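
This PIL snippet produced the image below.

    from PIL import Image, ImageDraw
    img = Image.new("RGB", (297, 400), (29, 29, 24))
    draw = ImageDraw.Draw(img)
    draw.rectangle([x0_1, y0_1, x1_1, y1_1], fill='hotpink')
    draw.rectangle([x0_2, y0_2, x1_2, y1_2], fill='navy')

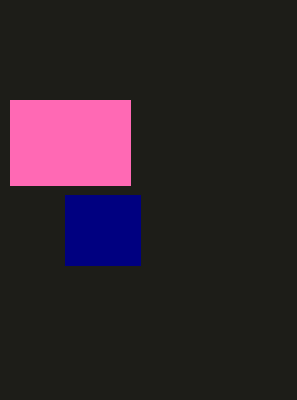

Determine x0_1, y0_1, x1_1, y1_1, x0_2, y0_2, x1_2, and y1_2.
x0_1 = 10; y0_1 = 100; x1_1 = 130; y1_1 = 185; x0_2 = 65; y0_2 = 195; x1_2 = 140; y1_2 = 265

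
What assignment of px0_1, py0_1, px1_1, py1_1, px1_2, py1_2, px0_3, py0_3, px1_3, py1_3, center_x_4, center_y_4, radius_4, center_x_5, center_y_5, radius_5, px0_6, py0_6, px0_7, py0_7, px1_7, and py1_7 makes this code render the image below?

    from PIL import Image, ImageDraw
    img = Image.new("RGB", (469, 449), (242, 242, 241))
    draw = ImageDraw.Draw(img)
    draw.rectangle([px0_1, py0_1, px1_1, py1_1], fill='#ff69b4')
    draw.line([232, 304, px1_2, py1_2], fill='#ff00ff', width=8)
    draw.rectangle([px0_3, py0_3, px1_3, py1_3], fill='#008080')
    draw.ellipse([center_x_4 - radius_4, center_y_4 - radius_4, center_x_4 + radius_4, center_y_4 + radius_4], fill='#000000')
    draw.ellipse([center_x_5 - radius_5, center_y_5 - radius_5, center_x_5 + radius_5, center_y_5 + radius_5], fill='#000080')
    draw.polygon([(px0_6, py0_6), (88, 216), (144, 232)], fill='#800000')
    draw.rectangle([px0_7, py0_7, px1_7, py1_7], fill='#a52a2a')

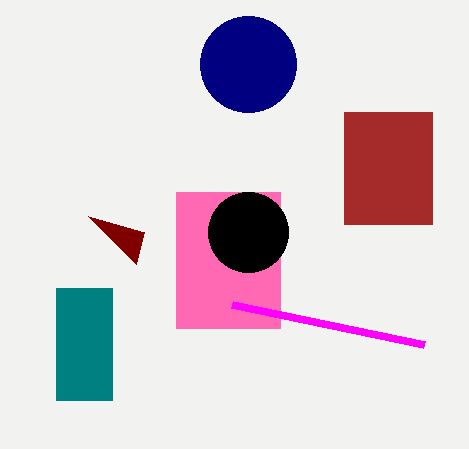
px0_1 = 176, py0_1 = 192, px1_1 = 280, py1_1 = 328, px1_2 = 424, py1_2 = 344, px0_3 = 56, py0_3 = 288, px1_3 = 112, py1_3 = 400, center_x_4 = 248, center_y_4 = 232, radius_4 = 40, center_x_5 = 248, center_y_5 = 64, radius_5 = 48, px0_6 = 136, py0_6 = 264, px0_7 = 344, py0_7 = 112, px1_7 = 432, py1_7 = 224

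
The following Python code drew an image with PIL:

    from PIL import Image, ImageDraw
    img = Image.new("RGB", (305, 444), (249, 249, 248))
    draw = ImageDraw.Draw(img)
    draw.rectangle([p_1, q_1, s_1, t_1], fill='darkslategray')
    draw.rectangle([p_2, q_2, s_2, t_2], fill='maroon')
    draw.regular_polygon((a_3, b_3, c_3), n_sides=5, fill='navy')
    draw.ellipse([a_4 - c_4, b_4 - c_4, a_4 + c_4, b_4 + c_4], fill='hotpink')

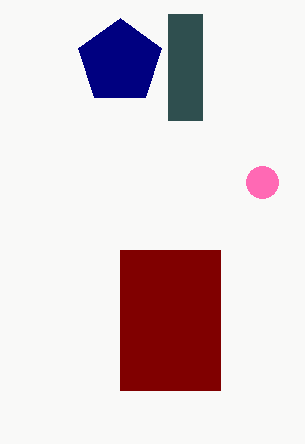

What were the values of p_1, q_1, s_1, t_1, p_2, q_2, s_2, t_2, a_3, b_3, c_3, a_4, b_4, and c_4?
p_1 = 168; q_1 = 14; s_1 = 202; t_1 = 120; p_2 = 120; q_2 = 250; s_2 = 220; t_2 = 390; a_3 = 120; b_3 = 62; c_3 = 44; a_4 = 262; b_4 = 182; c_4 = 16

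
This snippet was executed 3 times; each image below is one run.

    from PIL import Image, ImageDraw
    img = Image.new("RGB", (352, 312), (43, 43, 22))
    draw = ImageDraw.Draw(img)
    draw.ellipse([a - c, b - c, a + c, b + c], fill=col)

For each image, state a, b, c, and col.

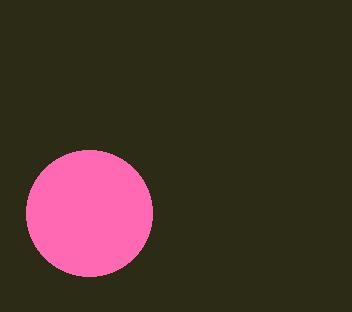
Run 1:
a = 89
b = 213
c = 63
col = 'hotpink'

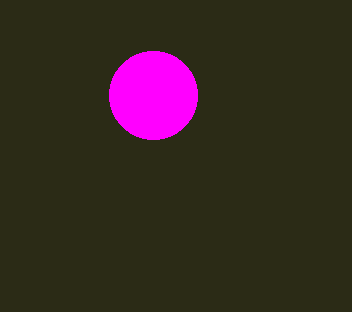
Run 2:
a = 153; b = 95; c = 44; col = 'magenta'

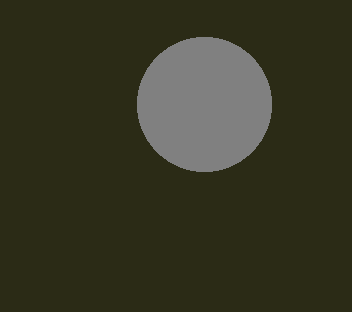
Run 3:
a = 204, b = 104, c = 67, col = 'gray'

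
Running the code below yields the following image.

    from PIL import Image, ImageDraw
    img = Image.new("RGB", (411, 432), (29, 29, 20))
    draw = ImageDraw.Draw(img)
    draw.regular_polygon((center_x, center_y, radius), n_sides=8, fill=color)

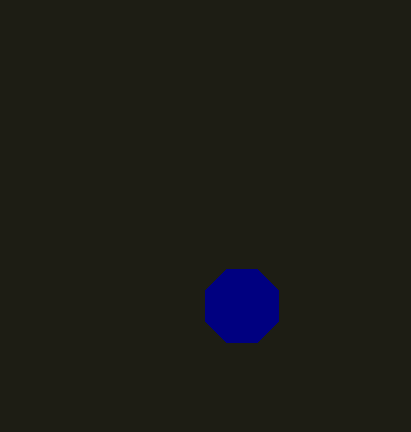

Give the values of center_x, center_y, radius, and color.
center_x = 242, center_y = 306, radius = 40, color = 'navy'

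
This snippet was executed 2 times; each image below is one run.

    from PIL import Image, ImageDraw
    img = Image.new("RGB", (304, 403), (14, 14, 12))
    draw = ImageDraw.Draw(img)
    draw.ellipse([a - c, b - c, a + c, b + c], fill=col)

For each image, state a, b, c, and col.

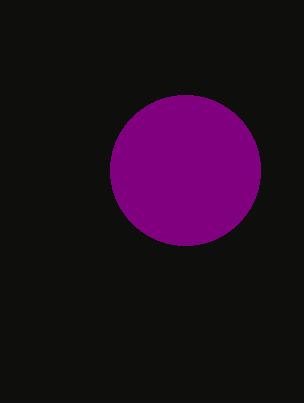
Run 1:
a = 185, b = 170, c = 75, col = 'purple'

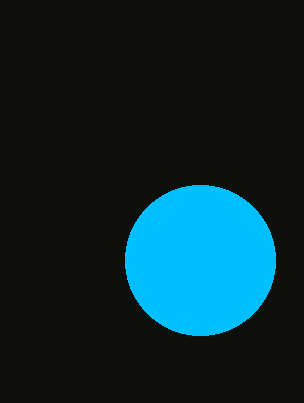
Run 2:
a = 200
b = 260
c = 75
col = 'deepskyblue'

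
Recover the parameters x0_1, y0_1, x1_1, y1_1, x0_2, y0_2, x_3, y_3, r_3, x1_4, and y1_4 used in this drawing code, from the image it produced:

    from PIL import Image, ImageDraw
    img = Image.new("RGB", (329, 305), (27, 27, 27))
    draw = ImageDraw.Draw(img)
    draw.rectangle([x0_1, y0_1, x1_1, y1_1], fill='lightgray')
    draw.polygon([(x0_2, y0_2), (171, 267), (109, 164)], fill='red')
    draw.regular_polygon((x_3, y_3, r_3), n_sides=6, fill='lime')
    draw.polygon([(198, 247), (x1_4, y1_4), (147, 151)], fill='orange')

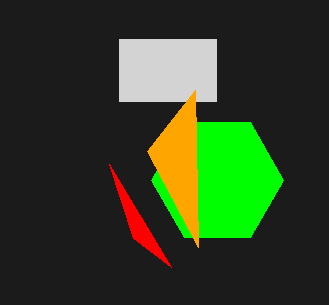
x0_1 = 119, y0_1 = 39, x1_1 = 216, y1_1 = 101, x0_2 = 133, y0_2 = 238, x_3 = 217, y_3 = 180, r_3 = 66, x1_4 = 195, y1_4 = 90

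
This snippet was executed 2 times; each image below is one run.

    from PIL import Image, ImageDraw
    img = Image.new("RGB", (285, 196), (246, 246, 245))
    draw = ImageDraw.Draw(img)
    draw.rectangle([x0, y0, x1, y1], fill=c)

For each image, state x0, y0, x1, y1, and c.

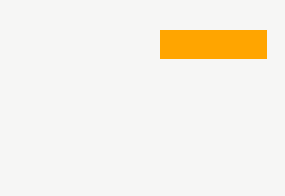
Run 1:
x0 = 160; y0 = 30; x1 = 266; y1 = 58; c = 'orange'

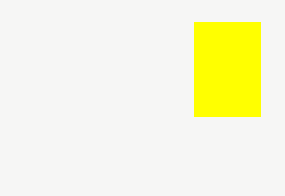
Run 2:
x0 = 194; y0 = 22; x1 = 260; y1 = 116; c = 'yellow'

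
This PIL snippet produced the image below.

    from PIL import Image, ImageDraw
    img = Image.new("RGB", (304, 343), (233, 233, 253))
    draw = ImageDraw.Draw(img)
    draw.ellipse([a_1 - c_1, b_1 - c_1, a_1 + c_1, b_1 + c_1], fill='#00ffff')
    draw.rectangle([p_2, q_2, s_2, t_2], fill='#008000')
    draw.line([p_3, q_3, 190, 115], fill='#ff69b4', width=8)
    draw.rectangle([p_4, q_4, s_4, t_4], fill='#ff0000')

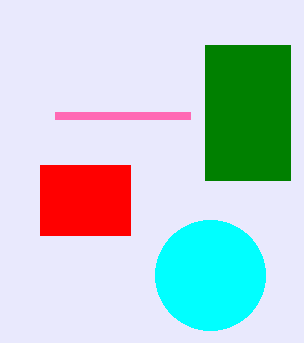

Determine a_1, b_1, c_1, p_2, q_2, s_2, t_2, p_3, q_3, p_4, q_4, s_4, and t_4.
a_1 = 210
b_1 = 275
c_1 = 55
p_2 = 205
q_2 = 45
s_2 = 290
t_2 = 180
p_3 = 55
q_3 = 115
p_4 = 40
q_4 = 165
s_4 = 130
t_4 = 235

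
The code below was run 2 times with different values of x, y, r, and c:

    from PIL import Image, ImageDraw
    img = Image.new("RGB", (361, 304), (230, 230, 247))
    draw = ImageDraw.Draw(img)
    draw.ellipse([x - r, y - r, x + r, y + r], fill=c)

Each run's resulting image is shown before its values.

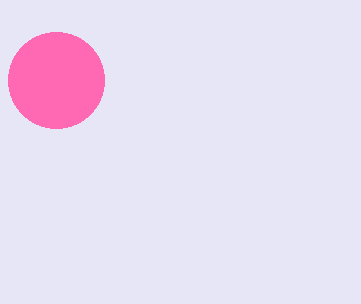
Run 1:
x = 56; y = 80; r = 48; c = 'hotpink'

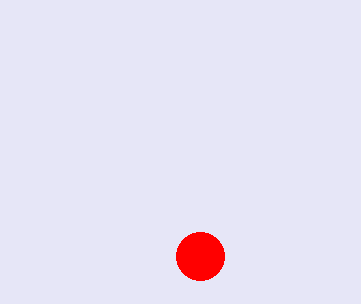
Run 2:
x = 200, y = 256, r = 24, c = 'red'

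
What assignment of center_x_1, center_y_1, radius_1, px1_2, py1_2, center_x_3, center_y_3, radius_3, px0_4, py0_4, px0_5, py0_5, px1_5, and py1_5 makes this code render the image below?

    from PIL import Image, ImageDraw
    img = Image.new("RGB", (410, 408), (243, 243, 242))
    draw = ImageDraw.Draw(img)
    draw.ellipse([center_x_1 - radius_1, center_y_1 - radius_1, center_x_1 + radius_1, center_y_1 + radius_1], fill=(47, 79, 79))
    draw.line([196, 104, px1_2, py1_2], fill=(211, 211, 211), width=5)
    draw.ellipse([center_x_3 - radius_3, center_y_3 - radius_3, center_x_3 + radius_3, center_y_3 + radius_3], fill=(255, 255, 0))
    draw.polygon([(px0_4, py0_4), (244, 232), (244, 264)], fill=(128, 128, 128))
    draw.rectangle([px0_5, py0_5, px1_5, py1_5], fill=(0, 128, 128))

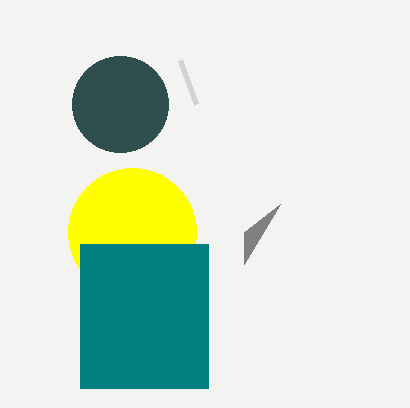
center_x_1 = 120, center_y_1 = 104, radius_1 = 48, px1_2 = 180, py1_2 = 60, center_x_3 = 132, center_y_3 = 232, radius_3 = 64, px0_4 = 280, py0_4 = 204, px0_5 = 80, py0_5 = 244, px1_5 = 208, py1_5 = 388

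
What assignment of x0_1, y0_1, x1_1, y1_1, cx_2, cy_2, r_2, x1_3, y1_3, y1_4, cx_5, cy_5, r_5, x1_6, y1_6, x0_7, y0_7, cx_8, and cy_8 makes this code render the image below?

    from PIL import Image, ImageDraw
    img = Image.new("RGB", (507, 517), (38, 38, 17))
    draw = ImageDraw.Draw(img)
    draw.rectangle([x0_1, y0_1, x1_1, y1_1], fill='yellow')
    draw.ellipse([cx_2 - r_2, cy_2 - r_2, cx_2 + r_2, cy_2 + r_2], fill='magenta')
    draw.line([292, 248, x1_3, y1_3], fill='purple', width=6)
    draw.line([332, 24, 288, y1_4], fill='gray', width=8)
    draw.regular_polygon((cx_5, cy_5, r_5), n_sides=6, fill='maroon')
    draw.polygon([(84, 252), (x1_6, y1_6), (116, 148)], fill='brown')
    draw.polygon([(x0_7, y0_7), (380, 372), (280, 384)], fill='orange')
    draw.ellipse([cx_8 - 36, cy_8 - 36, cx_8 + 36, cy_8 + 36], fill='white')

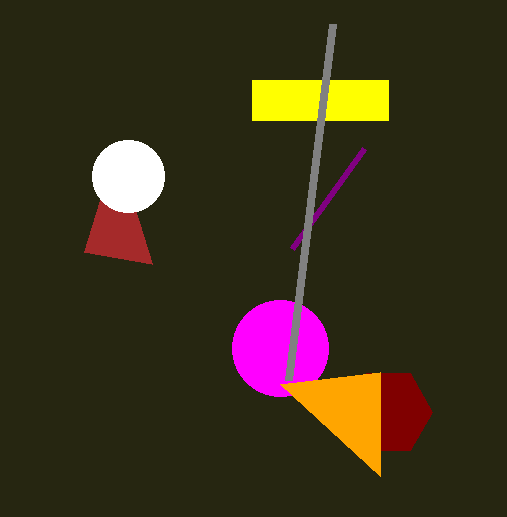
x0_1 = 252, y0_1 = 80, x1_1 = 388, y1_1 = 120, cx_2 = 280, cy_2 = 348, r_2 = 48, x1_3 = 364, y1_3 = 148, y1_4 = 380, cx_5 = 388, cy_5 = 412, r_5 = 44, x1_6 = 152, y1_6 = 264, x0_7 = 380, y0_7 = 476, cx_8 = 128, cy_8 = 176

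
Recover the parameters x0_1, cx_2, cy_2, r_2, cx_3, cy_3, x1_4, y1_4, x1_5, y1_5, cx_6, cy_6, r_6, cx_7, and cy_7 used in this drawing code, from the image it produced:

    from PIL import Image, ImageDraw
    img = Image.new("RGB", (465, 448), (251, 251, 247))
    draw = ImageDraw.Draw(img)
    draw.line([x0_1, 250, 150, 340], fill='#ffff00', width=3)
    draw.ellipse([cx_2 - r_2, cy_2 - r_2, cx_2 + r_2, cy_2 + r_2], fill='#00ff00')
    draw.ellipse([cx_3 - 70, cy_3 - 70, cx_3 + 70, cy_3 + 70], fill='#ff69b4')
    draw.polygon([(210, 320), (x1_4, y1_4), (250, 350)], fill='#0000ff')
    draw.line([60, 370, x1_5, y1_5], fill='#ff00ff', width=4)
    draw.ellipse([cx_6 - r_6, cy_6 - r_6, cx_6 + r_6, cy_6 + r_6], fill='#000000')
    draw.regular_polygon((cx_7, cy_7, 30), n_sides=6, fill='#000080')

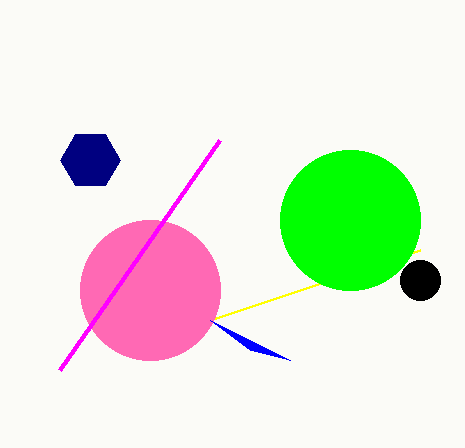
x0_1 = 420
cx_2 = 350
cy_2 = 220
r_2 = 70
cx_3 = 150
cy_3 = 290
x1_4 = 290
y1_4 = 360
x1_5 = 220
y1_5 = 140
cx_6 = 420
cy_6 = 280
r_6 = 20
cx_7 = 90
cy_7 = 160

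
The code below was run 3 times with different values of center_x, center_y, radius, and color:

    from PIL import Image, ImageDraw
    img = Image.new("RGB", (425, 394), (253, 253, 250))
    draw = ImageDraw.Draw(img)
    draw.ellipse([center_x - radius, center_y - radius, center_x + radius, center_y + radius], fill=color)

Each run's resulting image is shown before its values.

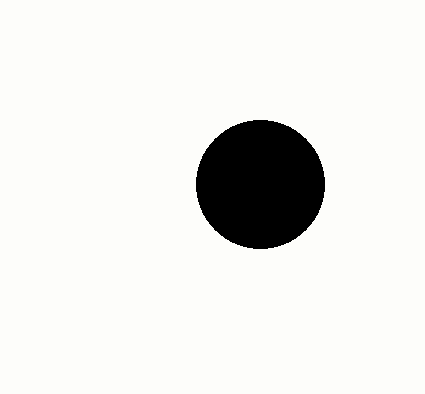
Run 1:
center_x = 260, center_y = 184, radius = 64, color = 'black'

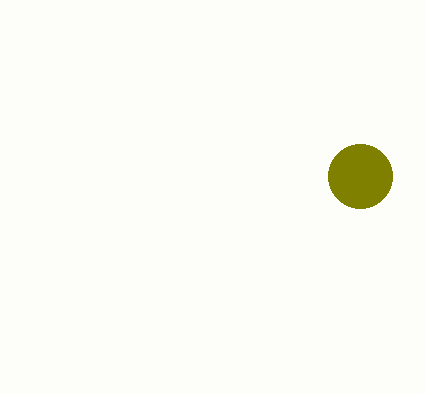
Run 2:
center_x = 360; center_y = 176; radius = 32; color = 'olive'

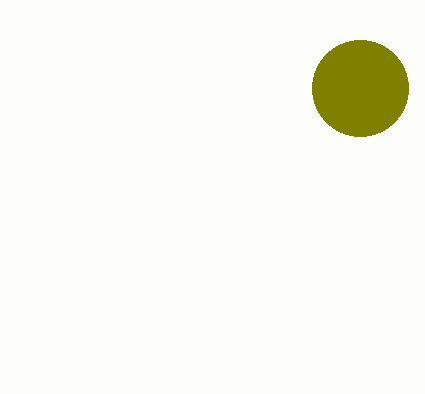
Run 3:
center_x = 360, center_y = 88, radius = 48, color = 'olive'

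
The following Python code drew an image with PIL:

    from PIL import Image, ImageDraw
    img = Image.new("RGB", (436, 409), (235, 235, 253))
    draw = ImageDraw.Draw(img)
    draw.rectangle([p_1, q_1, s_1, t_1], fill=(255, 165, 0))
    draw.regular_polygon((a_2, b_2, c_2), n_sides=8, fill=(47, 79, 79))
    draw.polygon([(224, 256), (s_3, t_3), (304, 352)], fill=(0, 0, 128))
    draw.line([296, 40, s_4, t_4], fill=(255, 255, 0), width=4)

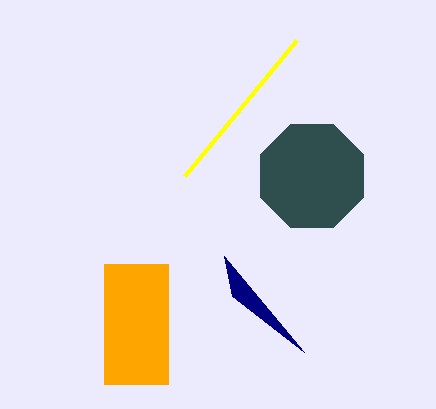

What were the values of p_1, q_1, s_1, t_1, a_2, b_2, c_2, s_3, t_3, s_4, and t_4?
p_1 = 104, q_1 = 264, s_1 = 168, t_1 = 384, a_2 = 312, b_2 = 176, c_2 = 56, s_3 = 232, t_3 = 296, s_4 = 184, t_4 = 176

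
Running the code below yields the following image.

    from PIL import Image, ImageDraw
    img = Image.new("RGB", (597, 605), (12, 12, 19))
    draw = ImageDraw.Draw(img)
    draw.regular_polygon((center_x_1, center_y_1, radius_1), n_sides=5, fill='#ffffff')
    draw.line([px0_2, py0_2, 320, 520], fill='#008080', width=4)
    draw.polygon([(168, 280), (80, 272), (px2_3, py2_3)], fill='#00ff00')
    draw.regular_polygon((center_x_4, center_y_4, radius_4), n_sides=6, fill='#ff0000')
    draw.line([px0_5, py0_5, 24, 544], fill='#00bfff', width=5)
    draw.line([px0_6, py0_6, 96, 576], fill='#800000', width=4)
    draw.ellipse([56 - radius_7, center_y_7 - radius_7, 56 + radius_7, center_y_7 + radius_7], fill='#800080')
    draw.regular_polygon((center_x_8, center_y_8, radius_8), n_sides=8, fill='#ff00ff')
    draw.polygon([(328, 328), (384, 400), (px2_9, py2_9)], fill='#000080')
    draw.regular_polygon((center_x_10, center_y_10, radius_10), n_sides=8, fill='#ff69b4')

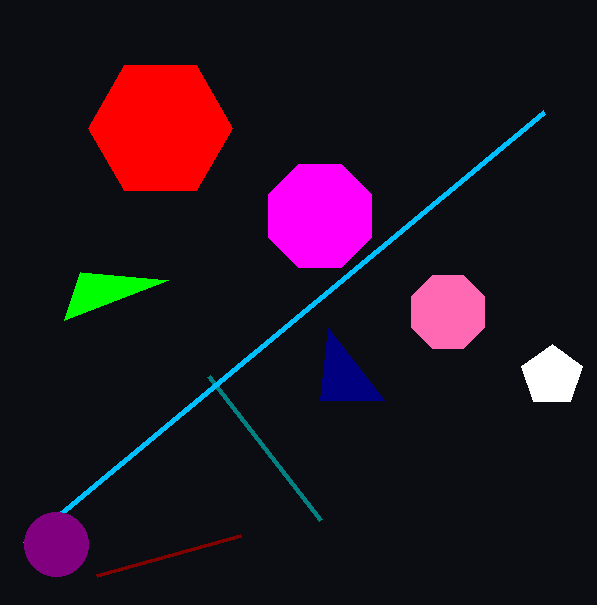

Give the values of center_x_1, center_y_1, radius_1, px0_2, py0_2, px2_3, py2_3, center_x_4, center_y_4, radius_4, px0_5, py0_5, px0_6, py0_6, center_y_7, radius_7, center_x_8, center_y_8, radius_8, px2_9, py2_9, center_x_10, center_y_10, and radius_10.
center_x_1 = 552; center_y_1 = 376; radius_1 = 32; px0_2 = 208; py0_2 = 376; px2_3 = 64; py2_3 = 320; center_x_4 = 160; center_y_4 = 128; radius_4 = 72; px0_5 = 544; py0_5 = 112; px0_6 = 240; py0_6 = 536; center_y_7 = 544; radius_7 = 32; center_x_8 = 320; center_y_8 = 216; radius_8 = 56; px2_9 = 320; py2_9 = 400; center_x_10 = 448; center_y_10 = 312; radius_10 = 40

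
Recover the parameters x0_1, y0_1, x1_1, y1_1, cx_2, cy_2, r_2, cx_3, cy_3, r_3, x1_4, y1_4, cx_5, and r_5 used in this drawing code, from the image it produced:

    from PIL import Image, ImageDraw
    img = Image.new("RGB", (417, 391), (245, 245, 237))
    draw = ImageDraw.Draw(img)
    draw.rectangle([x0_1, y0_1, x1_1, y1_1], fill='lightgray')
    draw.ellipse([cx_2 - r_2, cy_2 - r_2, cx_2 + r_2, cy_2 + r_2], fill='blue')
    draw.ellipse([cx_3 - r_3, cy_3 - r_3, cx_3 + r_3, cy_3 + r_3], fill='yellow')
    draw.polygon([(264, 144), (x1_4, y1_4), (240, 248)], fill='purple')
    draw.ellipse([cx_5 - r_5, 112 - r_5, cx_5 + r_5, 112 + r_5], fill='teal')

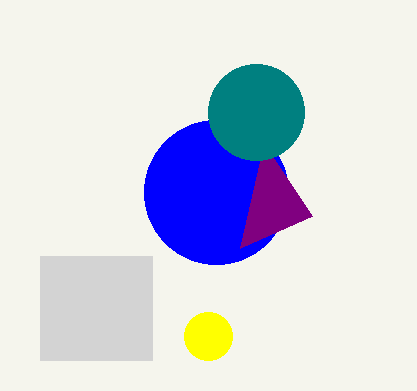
x0_1 = 40; y0_1 = 256; x1_1 = 152; y1_1 = 360; cx_2 = 216; cy_2 = 192; r_2 = 72; cx_3 = 208; cy_3 = 336; r_3 = 24; x1_4 = 312; y1_4 = 216; cx_5 = 256; r_5 = 48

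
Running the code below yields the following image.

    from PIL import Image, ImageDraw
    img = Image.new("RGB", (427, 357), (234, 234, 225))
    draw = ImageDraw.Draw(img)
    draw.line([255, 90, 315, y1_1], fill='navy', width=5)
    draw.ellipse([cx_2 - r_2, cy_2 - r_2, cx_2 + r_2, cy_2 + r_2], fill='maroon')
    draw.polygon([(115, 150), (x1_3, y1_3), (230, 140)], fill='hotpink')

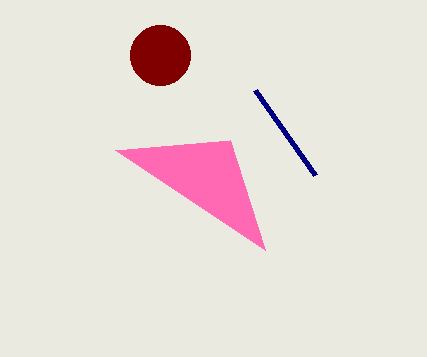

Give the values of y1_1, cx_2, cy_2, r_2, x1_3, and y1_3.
y1_1 = 175; cx_2 = 160; cy_2 = 55; r_2 = 30; x1_3 = 265; y1_3 = 250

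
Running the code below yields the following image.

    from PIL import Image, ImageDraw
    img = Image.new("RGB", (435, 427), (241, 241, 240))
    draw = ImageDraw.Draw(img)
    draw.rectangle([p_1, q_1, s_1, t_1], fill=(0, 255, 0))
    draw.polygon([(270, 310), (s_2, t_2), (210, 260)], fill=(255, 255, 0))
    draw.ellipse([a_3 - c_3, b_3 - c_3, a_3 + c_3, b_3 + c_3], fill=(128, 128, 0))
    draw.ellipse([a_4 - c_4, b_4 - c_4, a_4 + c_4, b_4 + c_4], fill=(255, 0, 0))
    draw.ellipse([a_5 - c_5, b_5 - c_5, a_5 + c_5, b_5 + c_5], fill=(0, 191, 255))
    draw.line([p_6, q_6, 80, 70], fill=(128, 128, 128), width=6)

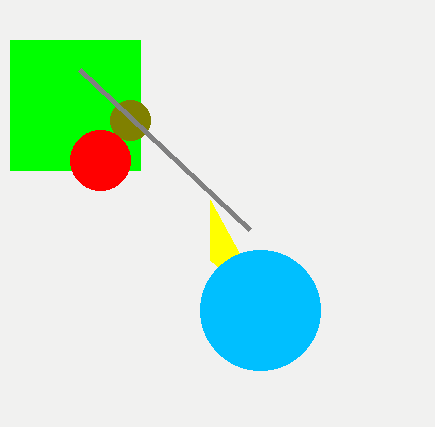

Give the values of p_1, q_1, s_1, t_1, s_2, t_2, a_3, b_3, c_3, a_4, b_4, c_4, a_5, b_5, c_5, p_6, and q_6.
p_1 = 10, q_1 = 40, s_1 = 140, t_1 = 170, s_2 = 210, t_2 = 200, a_3 = 130, b_3 = 120, c_3 = 20, a_4 = 100, b_4 = 160, c_4 = 30, a_5 = 260, b_5 = 310, c_5 = 60, p_6 = 250, q_6 = 230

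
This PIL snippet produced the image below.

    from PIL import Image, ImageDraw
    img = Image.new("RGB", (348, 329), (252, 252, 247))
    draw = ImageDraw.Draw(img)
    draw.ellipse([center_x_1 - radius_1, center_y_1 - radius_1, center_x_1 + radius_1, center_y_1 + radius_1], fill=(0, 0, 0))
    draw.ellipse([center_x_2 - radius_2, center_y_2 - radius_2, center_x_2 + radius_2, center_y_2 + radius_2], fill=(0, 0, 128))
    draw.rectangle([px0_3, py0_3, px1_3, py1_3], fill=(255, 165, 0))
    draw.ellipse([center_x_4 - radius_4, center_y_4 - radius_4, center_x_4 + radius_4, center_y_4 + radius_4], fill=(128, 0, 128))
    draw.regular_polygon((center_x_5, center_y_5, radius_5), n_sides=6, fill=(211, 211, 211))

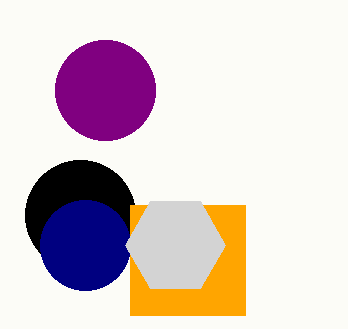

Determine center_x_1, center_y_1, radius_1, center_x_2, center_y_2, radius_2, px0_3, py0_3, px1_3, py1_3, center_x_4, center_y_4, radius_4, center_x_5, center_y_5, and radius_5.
center_x_1 = 80, center_y_1 = 215, radius_1 = 55, center_x_2 = 85, center_y_2 = 245, radius_2 = 45, px0_3 = 130, py0_3 = 205, px1_3 = 245, py1_3 = 315, center_x_4 = 105, center_y_4 = 90, radius_4 = 50, center_x_5 = 175, center_y_5 = 245, radius_5 = 50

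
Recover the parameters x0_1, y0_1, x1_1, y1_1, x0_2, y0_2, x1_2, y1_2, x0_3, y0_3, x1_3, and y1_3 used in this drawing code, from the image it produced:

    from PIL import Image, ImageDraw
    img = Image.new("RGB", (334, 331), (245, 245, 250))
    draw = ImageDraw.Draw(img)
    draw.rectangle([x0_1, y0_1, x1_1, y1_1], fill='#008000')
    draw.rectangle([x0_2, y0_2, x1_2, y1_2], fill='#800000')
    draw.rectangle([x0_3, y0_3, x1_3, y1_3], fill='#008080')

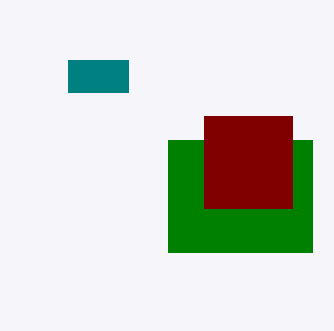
x0_1 = 168
y0_1 = 140
x1_1 = 312
y1_1 = 252
x0_2 = 204
y0_2 = 116
x1_2 = 292
y1_2 = 208
x0_3 = 68
y0_3 = 60
x1_3 = 128
y1_3 = 92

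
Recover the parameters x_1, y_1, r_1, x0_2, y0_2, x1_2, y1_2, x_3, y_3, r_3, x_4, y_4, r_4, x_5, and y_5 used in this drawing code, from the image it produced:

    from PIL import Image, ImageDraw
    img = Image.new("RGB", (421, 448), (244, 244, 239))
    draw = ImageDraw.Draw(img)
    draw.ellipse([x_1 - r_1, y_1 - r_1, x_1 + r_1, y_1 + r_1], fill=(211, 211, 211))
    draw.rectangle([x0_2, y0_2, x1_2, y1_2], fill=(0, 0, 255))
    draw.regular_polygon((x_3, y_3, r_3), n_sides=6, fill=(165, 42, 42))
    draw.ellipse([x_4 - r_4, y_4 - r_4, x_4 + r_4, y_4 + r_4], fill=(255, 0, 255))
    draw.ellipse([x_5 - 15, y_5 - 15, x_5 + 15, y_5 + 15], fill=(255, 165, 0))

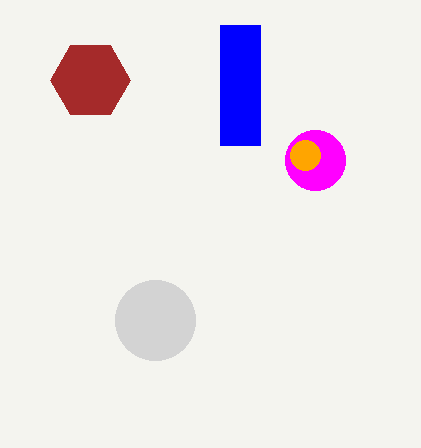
x_1 = 155, y_1 = 320, r_1 = 40, x0_2 = 220, y0_2 = 25, x1_2 = 260, y1_2 = 145, x_3 = 90, y_3 = 80, r_3 = 40, x_4 = 315, y_4 = 160, r_4 = 30, x_5 = 305, y_5 = 155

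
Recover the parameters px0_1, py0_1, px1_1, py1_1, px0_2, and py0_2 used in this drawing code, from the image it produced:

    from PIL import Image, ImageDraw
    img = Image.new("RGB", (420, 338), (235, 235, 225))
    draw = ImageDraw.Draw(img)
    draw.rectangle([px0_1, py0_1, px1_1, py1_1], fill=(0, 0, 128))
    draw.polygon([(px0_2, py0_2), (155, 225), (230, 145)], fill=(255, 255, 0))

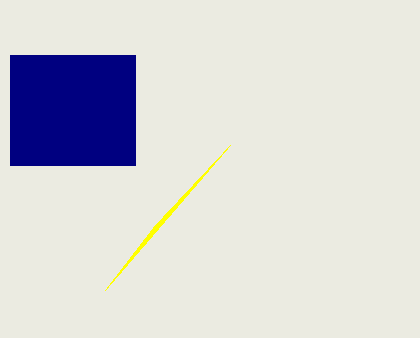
px0_1 = 10
py0_1 = 55
px1_1 = 135
py1_1 = 165
px0_2 = 105
py0_2 = 290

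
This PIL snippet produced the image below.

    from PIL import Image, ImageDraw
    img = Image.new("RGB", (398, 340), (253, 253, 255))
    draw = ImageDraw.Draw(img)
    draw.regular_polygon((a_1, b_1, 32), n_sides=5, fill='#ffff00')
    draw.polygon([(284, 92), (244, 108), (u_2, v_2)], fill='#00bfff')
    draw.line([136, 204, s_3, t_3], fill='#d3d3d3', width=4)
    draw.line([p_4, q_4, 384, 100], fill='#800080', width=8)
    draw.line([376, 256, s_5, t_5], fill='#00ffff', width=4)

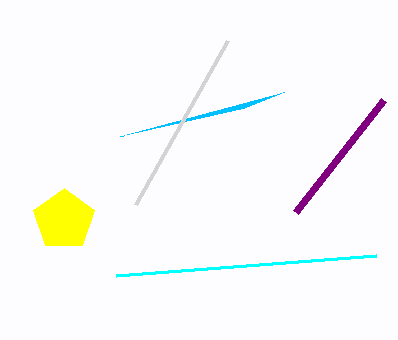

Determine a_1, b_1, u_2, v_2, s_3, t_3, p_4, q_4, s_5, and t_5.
a_1 = 64; b_1 = 220; u_2 = 120; v_2 = 136; s_3 = 228; t_3 = 40; p_4 = 296; q_4 = 212; s_5 = 116; t_5 = 276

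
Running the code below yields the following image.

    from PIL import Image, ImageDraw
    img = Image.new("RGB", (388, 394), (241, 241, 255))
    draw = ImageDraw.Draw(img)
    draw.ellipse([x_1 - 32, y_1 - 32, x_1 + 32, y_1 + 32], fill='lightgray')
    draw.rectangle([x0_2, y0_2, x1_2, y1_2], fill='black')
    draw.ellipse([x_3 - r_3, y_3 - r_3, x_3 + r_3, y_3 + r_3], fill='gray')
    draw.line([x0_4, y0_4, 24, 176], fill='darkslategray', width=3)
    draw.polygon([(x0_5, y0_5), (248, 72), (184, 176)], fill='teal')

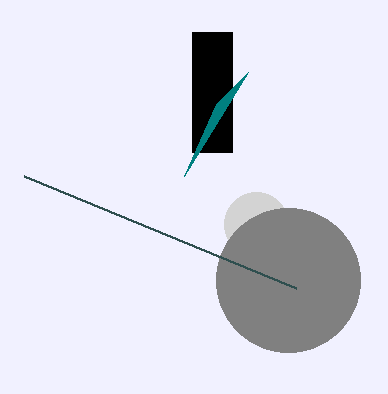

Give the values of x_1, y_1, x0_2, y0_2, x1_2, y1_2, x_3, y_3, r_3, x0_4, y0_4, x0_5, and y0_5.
x_1 = 256; y_1 = 224; x0_2 = 192; y0_2 = 32; x1_2 = 232; y1_2 = 152; x_3 = 288; y_3 = 280; r_3 = 72; x0_4 = 296; y0_4 = 288; x0_5 = 216; y0_5 = 104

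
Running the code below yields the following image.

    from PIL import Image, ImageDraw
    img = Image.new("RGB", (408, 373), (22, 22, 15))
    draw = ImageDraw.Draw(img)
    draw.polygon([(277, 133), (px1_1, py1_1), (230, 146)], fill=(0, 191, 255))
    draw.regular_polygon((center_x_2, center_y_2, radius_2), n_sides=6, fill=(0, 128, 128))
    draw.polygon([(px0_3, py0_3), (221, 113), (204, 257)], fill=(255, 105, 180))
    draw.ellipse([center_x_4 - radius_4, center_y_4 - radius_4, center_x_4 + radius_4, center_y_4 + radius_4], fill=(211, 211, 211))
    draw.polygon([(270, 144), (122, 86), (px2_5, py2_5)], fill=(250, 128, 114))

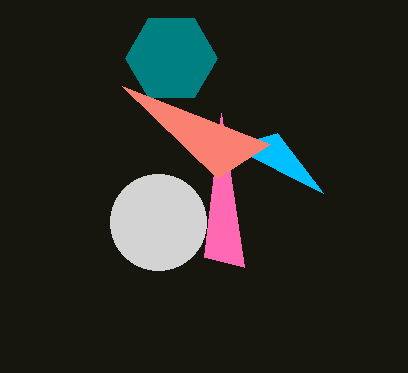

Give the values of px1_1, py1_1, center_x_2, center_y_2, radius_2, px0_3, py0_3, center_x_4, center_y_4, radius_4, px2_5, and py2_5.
px1_1 = 323
py1_1 = 193
center_x_2 = 171
center_y_2 = 58
radius_2 = 46
px0_3 = 244
py0_3 = 267
center_x_4 = 158
center_y_4 = 222
radius_4 = 48
px2_5 = 217
py2_5 = 178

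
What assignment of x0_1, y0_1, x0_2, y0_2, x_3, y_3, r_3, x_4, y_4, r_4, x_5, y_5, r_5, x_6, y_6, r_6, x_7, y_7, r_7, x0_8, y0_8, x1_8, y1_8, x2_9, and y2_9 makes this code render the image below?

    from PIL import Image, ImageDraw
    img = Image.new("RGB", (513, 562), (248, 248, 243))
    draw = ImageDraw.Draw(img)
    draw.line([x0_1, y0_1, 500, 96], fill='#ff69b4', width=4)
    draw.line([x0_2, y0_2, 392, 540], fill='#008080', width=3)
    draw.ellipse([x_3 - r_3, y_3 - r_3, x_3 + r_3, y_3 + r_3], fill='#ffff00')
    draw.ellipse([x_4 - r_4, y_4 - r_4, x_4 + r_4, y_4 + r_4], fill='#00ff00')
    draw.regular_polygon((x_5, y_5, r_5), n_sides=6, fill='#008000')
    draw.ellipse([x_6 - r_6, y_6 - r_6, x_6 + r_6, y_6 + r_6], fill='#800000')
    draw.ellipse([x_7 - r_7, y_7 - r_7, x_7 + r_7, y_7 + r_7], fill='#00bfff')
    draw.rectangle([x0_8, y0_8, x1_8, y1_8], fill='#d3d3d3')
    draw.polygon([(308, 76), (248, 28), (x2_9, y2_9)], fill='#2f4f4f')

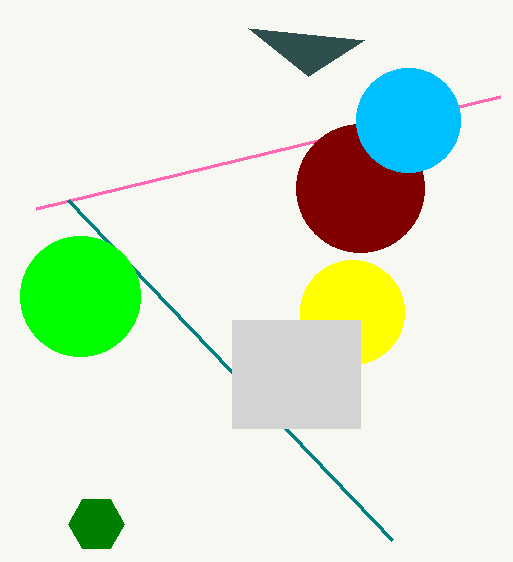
x0_1 = 36; y0_1 = 208; x0_2 = 68; y0_2 = 200; x_3 = 352; y_3 = 312; r_3 = 52; x_4 = 80; y_4 = 296; r_4 = 60; x_5 = 96; y_5 = 524; r_5 = 28; x_6 = 360; y_6 = 188; r_6 = 64; x_7 = 408; y_7 = 120; r_7 = 52; x0_8 = 232; y0_8 = 320; x1_8 = 360; y1_8 = 428; x2_9 = 364; y2_9 = 40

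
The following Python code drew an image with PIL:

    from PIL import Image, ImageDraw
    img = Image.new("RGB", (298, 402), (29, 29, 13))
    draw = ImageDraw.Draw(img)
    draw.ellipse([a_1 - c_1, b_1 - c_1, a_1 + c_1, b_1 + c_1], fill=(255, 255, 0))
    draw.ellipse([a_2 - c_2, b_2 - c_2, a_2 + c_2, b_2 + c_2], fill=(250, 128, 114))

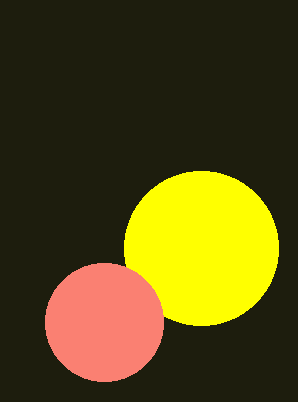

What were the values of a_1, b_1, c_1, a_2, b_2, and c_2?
a_1 = 201; b_1 = 248; c_1 = 77; a_2 = 104; b_2 = 322; c_2 = 59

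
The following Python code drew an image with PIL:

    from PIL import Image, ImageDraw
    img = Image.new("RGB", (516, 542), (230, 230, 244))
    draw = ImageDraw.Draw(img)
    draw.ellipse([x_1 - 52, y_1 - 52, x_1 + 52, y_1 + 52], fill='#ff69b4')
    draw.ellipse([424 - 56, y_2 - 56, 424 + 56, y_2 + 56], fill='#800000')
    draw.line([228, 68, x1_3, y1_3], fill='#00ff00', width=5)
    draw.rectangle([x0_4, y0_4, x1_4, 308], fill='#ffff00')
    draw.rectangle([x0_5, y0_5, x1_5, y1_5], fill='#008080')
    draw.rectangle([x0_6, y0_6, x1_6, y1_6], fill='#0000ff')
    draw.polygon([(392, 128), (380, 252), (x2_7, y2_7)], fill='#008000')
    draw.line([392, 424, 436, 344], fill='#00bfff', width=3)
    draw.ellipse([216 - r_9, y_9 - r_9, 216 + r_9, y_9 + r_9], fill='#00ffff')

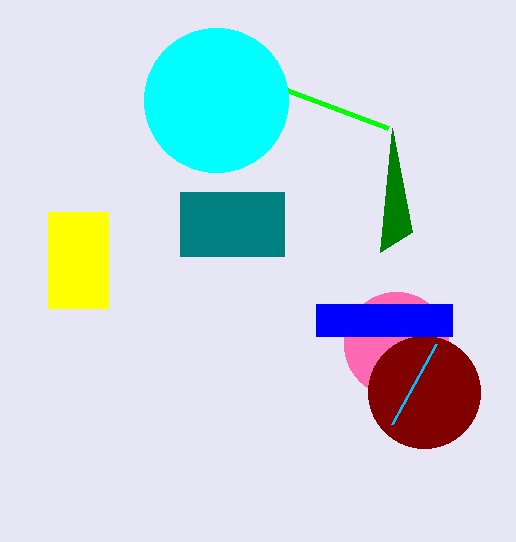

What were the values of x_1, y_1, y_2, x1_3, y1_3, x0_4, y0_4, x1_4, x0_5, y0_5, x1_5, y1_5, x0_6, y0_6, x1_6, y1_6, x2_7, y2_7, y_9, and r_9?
x_1 = 396; y_1 = 344; y_2 = 392; x1_3 = 388; y1_3 = 128; x0_4 = 48; y0_4 = 212; x1_4 = 108; x0_5 = 180; y0_5 = 192; x1_5 = 284; y1_5 = 256; x0_6 = 316; y0_6 = 304; x1_6 = 452; y1_6 = 336; x2_7 = 412; y2_7 = 232; y_9 = 100; r_9 = 72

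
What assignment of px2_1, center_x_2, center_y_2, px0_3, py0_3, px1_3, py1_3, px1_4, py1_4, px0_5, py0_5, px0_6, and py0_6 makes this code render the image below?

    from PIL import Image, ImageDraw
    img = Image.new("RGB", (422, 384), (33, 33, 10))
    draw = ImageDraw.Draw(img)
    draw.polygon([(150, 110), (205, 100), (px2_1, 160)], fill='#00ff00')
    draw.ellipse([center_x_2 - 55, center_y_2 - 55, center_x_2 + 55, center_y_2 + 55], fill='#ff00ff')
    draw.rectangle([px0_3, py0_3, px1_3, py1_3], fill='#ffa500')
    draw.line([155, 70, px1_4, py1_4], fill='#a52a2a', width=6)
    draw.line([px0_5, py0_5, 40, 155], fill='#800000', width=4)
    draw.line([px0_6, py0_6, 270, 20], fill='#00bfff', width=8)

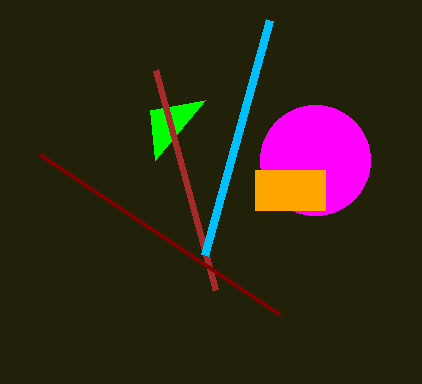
px2_1 = 155
center_x_2 = 315
center_y_2 = 160
px0_3 = 255
py0_3 = 170
px1_3 = 325
py1_3 = 210
px1_4 = 215
py1_4 = 290
px0_5 = 280
py0_5 = 315
px0_6 = 205
py0_6 = 255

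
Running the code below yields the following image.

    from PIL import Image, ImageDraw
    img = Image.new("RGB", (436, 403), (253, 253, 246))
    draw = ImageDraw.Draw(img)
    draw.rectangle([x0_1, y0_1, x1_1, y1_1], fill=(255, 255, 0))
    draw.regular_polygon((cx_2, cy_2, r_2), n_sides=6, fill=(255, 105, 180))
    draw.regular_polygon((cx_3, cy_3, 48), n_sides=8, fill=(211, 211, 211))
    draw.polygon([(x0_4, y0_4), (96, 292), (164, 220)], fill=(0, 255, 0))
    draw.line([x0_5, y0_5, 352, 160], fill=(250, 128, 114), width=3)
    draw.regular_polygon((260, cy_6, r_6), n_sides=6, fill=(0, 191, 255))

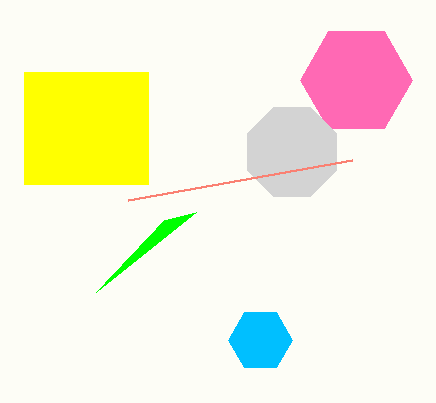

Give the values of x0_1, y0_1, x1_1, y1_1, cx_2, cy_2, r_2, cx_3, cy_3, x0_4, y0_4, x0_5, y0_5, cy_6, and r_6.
x0_1 = 24
y0_1 = 72
x1_1 = 148
y1_1 = 184
cx_2 = 356
cy_2 = 80
r_2 = 56
cx_3 = 292
cy_3 = 152
x0_4 = 196
y0_4 = 212
x0_5 = 128
y0_5 = 200
cy_6 = 340
r_6 = 32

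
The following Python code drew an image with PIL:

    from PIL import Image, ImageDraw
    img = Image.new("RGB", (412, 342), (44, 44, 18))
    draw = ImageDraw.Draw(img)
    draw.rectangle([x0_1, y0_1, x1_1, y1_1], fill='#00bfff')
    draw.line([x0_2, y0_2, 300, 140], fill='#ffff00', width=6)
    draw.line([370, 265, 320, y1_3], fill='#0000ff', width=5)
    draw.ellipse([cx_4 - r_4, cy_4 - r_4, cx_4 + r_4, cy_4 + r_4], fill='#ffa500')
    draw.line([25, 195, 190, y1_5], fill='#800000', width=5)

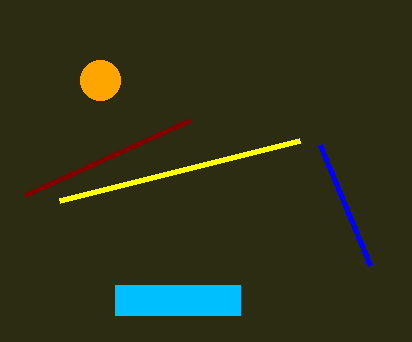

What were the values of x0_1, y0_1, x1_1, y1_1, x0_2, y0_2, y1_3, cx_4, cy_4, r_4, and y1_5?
x0_1 = 115; y0_1 = 285; x1_1 = 240; y1_1 = 315; x0_2 = 60; y0_2 = 200; y1_3 = 145; cx_4 = 100; cy_4 = 80; r_4 = 20; y1_5 = 120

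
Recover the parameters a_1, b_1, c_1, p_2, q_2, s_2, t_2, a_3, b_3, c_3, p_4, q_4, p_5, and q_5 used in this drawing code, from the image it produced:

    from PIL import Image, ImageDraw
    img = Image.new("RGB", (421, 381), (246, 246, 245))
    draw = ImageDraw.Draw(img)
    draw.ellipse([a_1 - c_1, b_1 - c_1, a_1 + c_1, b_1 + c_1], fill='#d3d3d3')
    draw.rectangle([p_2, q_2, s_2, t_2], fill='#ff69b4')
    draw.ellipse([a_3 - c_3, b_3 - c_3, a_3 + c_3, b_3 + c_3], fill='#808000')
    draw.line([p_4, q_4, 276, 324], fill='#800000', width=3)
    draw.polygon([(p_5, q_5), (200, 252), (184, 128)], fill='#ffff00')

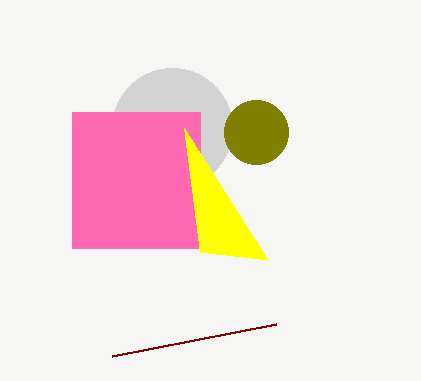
a_1 = 172, b_1 = 128, c_1 = 60, p_2 = 72, q_2 = 112, s_2 = 200, t_2 = 248, a_3 = 256, b_3 = 132, c_3 = 32, p_4 = 112, q_4 = 356, p_5 = 268, q_5 = 260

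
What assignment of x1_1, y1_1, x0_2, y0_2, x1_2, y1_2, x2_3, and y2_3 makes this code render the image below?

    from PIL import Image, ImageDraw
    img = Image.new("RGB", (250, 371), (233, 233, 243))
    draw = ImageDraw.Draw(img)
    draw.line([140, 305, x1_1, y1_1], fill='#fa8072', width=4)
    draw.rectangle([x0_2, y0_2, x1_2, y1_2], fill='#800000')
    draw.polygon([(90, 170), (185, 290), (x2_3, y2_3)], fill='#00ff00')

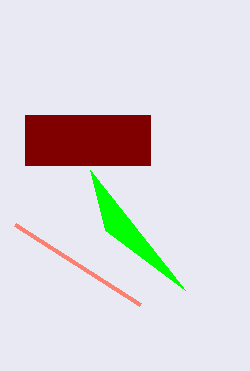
x1_1 = 15, y1_1 = 225, x0_2 = 25, y0_2 = 115, x1_2 = 150, y1_2 = 165, x2_3 = 105, y2_3 = 230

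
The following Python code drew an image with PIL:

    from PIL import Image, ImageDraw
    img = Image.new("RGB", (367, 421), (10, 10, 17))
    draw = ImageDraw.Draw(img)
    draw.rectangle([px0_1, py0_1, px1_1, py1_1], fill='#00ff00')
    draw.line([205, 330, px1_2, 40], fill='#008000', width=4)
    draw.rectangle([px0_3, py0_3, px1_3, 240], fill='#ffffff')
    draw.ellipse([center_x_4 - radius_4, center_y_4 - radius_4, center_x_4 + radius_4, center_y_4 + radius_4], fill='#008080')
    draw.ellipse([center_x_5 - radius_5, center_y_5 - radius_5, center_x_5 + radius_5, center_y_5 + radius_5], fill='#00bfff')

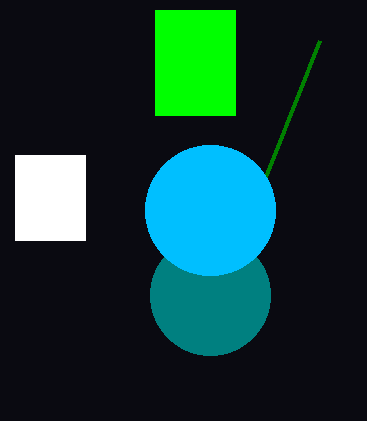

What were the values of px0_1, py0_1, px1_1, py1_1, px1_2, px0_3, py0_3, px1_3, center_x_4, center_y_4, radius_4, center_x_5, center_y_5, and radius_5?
px0_1 = 155
py0_1 = 10
px1_1 = 235
py1_1 = 115
px1_2 = 320
px0_3 = 15
py0_3 = 155
px1_3 = 85
center_x_4 = 210
center_y_4 = 295
radius_4 = 60
center_x_5 = 210
center_y_5 = 210
radius_5 = 65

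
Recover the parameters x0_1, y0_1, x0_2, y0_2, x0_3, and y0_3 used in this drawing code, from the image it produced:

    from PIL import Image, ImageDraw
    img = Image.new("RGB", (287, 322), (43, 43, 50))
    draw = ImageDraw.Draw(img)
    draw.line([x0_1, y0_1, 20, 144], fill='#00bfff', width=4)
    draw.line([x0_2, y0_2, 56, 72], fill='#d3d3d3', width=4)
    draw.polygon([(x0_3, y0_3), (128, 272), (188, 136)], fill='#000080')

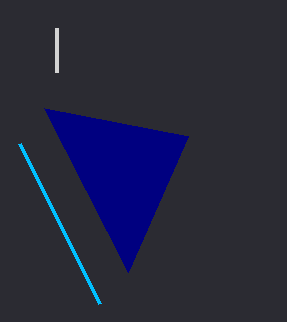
x0_1 = 100; y0_1 = 304; x0_2 = 56; y0_2 = 28; x0_3 = 44; y0_3 = 108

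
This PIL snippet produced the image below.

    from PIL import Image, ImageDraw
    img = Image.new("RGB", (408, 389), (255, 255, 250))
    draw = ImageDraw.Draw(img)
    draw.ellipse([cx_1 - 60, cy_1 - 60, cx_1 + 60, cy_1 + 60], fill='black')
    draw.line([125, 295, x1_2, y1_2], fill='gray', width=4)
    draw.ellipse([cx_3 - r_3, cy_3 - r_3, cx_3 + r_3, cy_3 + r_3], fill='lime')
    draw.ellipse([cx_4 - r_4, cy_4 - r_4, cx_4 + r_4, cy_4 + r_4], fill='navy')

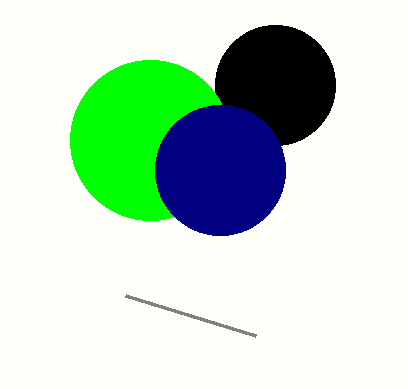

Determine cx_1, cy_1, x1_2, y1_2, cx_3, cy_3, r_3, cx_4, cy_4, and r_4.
cx_1 = 275
cy_1 = 85
x1_2 = 255
y1_2 = 335
cx_3 = 150
cy_3 = 140
r_3 = 80
cx_4 = 220
cy_4 = 170
r_4 = 65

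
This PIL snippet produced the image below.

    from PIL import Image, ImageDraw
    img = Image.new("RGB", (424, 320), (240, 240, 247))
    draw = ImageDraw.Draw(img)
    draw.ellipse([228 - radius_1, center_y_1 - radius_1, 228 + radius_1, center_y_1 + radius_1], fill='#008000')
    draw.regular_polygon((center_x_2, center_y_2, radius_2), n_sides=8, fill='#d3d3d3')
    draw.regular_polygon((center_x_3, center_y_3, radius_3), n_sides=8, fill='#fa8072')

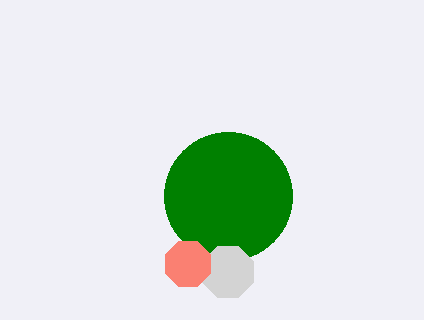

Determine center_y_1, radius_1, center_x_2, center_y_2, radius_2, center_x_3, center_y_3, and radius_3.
center_y_1 = 196
radius_1 = 64
center_x_2 = 228
center_y_2 = 272
radius_2 = 28
center_x_3 = 188
center_y_3 = 264
radius_3 = 24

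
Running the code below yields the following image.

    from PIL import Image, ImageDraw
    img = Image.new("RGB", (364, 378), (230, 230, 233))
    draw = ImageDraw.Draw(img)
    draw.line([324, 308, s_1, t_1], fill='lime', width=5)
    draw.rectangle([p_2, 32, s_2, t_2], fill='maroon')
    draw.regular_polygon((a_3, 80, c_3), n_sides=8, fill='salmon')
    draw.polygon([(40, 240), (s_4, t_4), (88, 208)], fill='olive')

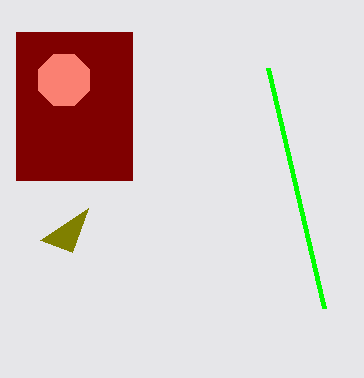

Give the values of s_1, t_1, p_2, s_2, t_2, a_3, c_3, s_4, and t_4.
s_1 = 268; t_1 = 68; p_2 = 16; s_2 = 132; t_2 = 180; a_3 = 64; c_3 = 28; s_4 = 72; t_4 = 252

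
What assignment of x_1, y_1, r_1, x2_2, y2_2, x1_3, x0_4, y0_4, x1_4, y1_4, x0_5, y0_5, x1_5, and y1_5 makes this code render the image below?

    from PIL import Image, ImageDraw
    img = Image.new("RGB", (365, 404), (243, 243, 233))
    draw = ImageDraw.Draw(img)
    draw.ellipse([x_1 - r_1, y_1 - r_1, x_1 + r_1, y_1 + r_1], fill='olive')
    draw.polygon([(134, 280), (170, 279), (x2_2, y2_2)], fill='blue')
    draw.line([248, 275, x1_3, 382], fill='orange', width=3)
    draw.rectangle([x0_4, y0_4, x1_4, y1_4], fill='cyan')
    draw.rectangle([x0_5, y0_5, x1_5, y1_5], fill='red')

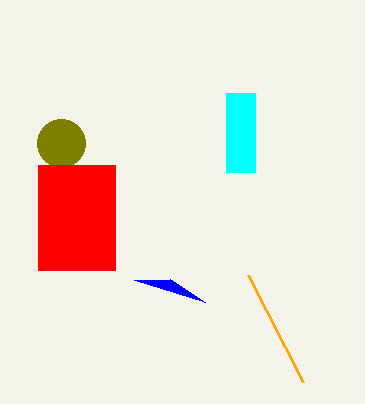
x_1 = 61
y_1 = 143
r_1 = 24
x2_2 = 205
y2_2 = 302
x1_3 = 303
x0_4 = 226
y0_4 = 93
x1_4 = 255
y1_4 = 172
x0_5 = 38
y0_5 = 165
x1_5 = 115
y1_5 = 270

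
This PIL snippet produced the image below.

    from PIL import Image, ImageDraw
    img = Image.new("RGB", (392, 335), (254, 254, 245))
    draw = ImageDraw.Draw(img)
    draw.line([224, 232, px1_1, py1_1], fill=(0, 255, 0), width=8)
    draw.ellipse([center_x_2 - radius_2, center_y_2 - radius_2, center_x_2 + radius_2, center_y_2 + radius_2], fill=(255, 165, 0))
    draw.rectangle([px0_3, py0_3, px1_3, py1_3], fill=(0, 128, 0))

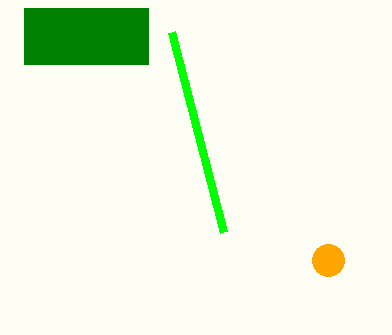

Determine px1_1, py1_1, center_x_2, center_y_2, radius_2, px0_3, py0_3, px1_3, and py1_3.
px1_1 = 172
py1_1 = 32
center_x_2 = 328
center_y_2 = 260
radius_2 = 16
px0_3 = 24
py0_3 = 8
px1_3 = 148
py1_3 = 64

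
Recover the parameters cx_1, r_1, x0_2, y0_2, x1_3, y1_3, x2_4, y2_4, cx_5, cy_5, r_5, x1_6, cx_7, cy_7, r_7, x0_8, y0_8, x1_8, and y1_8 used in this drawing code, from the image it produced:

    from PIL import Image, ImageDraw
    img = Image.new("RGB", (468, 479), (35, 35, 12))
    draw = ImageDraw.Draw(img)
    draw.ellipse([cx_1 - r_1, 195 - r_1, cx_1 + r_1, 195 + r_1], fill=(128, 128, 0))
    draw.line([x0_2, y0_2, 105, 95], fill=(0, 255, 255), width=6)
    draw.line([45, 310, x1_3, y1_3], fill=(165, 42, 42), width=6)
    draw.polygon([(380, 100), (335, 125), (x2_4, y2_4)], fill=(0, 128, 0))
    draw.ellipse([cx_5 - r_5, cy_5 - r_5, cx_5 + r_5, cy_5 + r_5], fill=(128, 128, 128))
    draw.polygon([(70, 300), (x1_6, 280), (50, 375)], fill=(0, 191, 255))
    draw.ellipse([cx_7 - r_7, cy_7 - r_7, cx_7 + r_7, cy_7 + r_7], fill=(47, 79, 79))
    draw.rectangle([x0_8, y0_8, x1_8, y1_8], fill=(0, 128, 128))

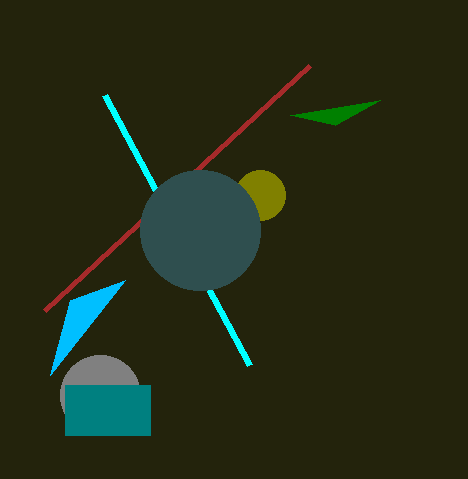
cx_1 = 260; r_1 = 25; x0_2 = 250; y0_2 = 365; x1_3 = 310; y1_3 = 65; x2_4 = 290; y2_4 = 115; cx_5 = 100; cy_5 = 395; r_5 = 40; x1_6 = 125; cx_7 = 200; cy_7 = 230; r_7 = 60; x0_8 = 65; y0_8 = 385; x1_8 = 150; y1_8 = 435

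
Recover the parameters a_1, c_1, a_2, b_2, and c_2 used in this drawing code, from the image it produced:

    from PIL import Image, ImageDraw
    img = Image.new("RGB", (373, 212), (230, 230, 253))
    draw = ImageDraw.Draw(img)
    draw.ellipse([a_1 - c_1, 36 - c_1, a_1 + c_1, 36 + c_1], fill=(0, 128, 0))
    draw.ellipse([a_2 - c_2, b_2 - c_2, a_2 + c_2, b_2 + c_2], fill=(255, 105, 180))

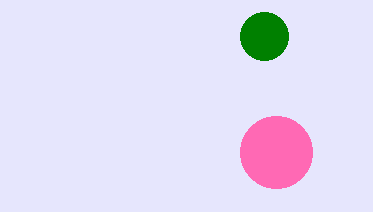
a_1 = 264, c_1 = 24, a_2 = 276, b_2 = 152, c_2 = 36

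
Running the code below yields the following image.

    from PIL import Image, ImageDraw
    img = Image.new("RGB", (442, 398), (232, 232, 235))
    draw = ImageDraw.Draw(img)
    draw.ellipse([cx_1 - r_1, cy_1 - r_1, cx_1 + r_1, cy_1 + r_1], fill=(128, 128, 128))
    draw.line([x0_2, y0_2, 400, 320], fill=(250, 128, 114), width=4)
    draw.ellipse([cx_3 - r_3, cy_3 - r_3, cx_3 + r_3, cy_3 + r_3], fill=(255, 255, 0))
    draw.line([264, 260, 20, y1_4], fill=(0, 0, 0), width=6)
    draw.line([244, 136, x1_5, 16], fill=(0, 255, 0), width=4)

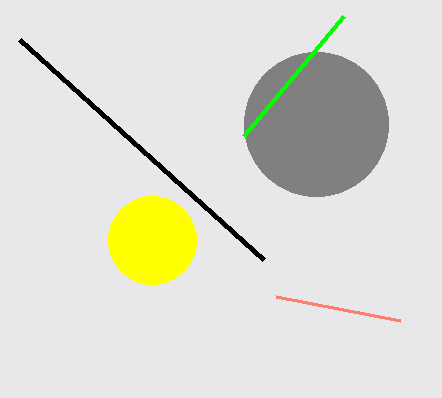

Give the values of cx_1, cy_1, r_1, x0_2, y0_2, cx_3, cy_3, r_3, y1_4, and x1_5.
cx_1 = 316; cy_1 = 124; r_1 = 72; x0_2 = 276; y0_2 = 296; cx_3 = 152; cy_3 = 240; r_3 = 44; y1_4 = 40; x1_5 = 344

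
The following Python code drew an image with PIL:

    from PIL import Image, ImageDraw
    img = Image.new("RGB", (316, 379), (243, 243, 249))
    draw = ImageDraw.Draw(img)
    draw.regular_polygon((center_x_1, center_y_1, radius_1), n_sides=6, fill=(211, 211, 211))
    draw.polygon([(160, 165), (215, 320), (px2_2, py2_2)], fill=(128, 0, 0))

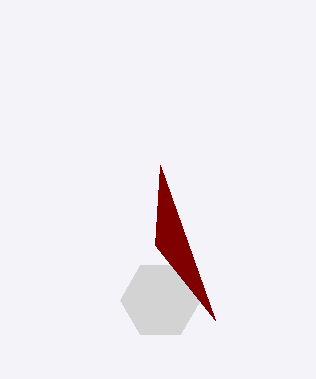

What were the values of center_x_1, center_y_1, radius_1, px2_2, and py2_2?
center_x_1 = 160, center_y_1 = 300, radius_1 = 40, px2_2 = 155, py2_2 = 245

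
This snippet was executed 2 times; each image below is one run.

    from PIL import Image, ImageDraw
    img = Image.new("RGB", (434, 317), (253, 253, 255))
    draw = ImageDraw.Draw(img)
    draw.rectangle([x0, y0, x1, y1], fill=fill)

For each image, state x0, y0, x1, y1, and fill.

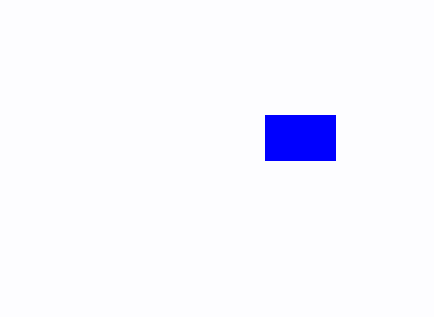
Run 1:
x0 = 265; y0 = 115; x1 = 335; y1 = 160; fill = 'blue'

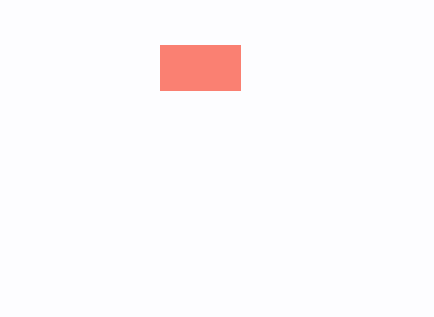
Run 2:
x0 = 160, y0 = 45, x1 = 240, y1 = 90, fill = 'salmon'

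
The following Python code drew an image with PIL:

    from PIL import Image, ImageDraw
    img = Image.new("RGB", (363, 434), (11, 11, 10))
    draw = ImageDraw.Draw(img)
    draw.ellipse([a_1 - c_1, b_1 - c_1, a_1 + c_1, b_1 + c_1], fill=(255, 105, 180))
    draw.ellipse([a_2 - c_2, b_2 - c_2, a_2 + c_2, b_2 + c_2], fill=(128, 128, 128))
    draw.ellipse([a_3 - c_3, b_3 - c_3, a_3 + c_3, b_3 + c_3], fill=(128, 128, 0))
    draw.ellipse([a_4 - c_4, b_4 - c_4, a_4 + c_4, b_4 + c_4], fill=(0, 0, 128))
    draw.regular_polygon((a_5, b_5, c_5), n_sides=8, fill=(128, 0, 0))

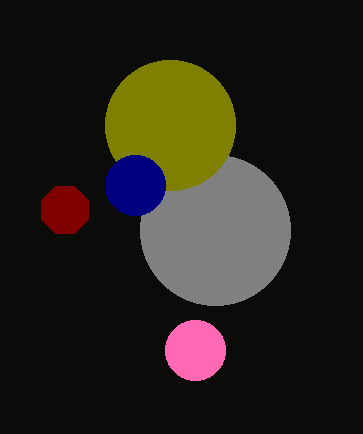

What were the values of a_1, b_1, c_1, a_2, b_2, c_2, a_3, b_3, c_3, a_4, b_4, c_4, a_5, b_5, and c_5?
a_1 = 195
b_1 = 350
c_1 = 30
a_2 = 215
b_2 = 230
c_2 = 75
a_3 = 170
b_3 = 125
c_3 = 65
a_4 = 135
b_4 = 185
c_4 = 30
a_5 = 65
b_5 = 210
c_5 = 25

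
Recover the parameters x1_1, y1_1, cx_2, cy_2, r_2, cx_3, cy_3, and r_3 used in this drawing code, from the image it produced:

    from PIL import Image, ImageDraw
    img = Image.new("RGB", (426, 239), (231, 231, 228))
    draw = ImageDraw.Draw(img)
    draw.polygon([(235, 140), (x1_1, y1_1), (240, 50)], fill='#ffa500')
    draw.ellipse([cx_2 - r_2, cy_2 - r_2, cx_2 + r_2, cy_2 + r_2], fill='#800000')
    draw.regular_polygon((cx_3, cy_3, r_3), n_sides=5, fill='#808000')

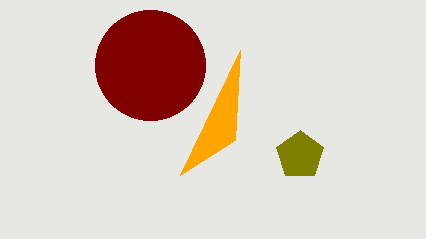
x1_1 = 180; y1_1 = 175; cx_2 = 150; cy_2 = 65; r_2 = 55; cx_3 = 300; cy_3 = 155; r_3 = 25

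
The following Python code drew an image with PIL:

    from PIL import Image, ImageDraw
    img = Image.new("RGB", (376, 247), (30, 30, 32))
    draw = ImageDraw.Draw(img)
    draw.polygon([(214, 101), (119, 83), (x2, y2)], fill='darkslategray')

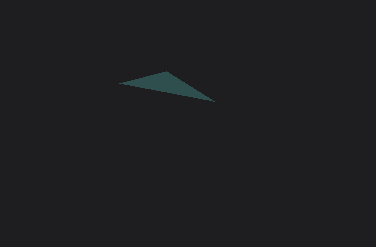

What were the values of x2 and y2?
x2 = 166
y2 = 71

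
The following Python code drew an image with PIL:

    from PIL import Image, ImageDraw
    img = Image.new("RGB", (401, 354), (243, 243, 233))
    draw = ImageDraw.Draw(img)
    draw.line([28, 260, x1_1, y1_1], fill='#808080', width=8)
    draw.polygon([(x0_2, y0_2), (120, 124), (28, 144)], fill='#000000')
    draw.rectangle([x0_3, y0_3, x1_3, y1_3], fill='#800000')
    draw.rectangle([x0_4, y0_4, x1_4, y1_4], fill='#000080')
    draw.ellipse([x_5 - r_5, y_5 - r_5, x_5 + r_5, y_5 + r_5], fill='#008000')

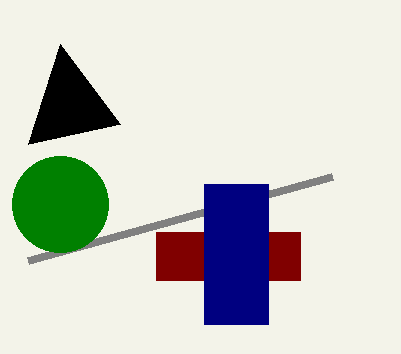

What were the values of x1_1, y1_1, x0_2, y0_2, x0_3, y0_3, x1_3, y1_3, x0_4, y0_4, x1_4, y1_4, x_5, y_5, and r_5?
x1_1 = 332; y1_1 = 176; x0_2 = 60; y0_2 = 44; x0_3 = 156; y0_3 = 232; x1_3 = 300; y1_3 = 280; x0_4 = 204; y0_4 = 184; x1_4 = 268; y1_4 = 324; x_5 = 60; y_5 = 204; r_5 = 48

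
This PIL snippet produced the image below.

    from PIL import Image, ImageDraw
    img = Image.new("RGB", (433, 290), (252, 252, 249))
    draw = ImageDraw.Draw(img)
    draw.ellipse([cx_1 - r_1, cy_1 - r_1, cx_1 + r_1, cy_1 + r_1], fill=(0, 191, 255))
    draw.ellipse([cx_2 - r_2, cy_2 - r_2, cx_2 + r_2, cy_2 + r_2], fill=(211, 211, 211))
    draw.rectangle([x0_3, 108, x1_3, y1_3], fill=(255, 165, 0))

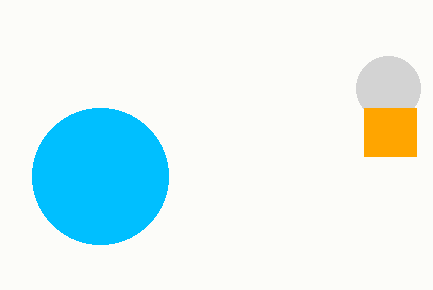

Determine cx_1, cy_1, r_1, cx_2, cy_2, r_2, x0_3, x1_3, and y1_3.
cx_1 = 100, cy_1 = 176, r_1 = 68, cx_2 = 388, cy_2 = 88, r_2 = 32, x0_3 = 364, x1_3 = 416, y1_3 = 156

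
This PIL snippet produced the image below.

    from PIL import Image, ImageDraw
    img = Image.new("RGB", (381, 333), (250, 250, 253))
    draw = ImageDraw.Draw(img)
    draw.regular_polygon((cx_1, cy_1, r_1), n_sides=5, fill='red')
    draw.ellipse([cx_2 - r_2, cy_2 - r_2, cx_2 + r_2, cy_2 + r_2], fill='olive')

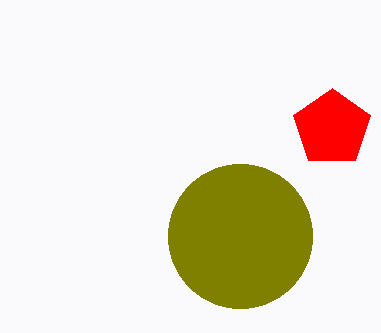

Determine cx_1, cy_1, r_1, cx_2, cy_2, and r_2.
cx_1 = 332
cy_1 = 128
r_1 = 40
cx_2 = 240
cy_2 = 236
r_2 = 72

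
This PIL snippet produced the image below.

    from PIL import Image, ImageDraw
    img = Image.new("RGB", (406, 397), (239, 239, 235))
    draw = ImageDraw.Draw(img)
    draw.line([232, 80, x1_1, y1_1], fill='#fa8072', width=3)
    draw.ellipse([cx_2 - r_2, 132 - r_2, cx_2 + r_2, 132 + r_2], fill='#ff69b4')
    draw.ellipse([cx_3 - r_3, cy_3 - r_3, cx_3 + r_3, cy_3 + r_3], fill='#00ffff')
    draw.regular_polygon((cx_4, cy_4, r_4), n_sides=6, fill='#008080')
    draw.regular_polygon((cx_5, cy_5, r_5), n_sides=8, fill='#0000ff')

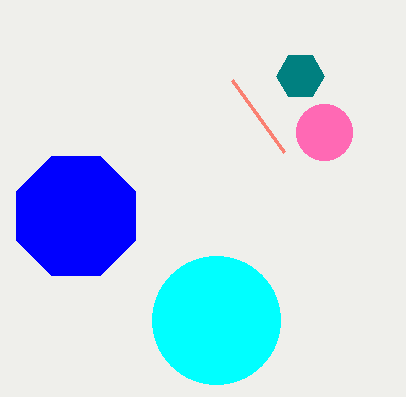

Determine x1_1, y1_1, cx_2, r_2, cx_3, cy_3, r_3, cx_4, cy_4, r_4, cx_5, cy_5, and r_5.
x1_1 = 284
y1_1 = 152
cx_2 = 324
r_2 = 28
cx_3 = 216
cy_3 = 320
r_3 = 64
cx_4 = 300
cy_4 = 76
r_4 = 24
cx_5 = 76
cy_5 = 216
r_5 = 64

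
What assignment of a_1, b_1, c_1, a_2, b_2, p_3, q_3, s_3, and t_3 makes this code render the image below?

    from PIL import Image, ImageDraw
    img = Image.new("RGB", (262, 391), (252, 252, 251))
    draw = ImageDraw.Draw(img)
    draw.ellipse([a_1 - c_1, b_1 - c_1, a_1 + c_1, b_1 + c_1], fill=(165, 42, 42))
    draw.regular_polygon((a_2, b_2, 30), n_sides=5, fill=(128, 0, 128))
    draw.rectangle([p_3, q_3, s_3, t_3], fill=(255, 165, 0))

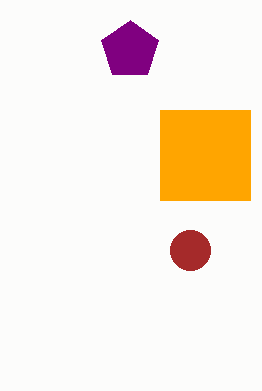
a_1 = 190, b_1 = 250, c_1 = 20, a_2 = 130, b_2 = 50, p_3 = 160, q_3 = 110, s_3 = 250, t_3 = 200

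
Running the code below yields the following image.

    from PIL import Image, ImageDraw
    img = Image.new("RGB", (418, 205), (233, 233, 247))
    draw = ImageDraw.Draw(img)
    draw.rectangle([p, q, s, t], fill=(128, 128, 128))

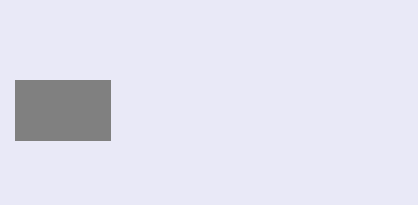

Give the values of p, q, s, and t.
p = 15; q = 80; s = 110; t = 140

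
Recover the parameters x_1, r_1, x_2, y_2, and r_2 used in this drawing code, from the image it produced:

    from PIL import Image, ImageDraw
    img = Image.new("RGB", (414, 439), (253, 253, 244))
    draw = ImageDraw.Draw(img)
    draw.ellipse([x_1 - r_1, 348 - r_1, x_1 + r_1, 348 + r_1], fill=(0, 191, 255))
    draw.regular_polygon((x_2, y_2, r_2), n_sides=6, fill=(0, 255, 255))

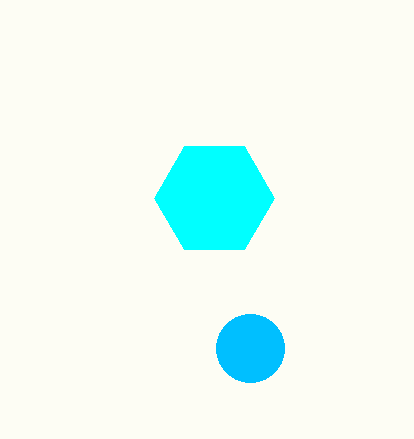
x_1 = 250, r_1 = 34, x_2 = 214, y_2 = 198, r_2 = 60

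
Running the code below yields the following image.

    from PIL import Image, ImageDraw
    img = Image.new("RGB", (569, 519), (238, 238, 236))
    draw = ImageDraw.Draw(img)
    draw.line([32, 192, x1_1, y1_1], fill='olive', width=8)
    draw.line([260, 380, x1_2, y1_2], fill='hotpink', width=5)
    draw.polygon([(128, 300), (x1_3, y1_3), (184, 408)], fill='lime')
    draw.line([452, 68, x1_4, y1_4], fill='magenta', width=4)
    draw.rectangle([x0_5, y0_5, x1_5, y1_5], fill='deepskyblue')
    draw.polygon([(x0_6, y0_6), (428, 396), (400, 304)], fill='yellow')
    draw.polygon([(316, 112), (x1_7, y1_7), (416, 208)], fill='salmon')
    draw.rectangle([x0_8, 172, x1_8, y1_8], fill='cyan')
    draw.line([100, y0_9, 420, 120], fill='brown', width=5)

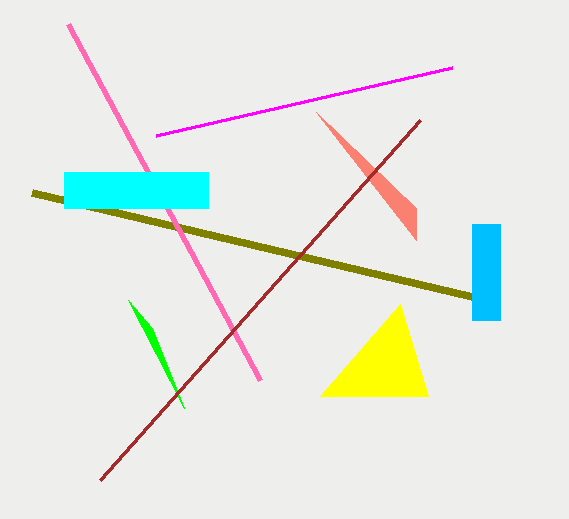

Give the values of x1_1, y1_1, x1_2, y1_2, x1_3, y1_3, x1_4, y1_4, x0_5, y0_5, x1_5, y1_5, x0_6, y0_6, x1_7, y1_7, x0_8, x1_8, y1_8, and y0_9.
x1_1 = 472; y1_1 = 296; x1_2 = 68; y1_2 = 24; x1_3 = 152; y1_3 = 328; x1_4 = 156; y1_4 = 136; x0_5 = 472; y0_5 = 224; x1_5 = 500; y1_5 = 320; x0_6 = 320; y0_6 = 396; x1_7 = 416; y1_7 = 240; x0_8 = 64; x1_8 = 208; y1_8 = 208; y0_9 = 480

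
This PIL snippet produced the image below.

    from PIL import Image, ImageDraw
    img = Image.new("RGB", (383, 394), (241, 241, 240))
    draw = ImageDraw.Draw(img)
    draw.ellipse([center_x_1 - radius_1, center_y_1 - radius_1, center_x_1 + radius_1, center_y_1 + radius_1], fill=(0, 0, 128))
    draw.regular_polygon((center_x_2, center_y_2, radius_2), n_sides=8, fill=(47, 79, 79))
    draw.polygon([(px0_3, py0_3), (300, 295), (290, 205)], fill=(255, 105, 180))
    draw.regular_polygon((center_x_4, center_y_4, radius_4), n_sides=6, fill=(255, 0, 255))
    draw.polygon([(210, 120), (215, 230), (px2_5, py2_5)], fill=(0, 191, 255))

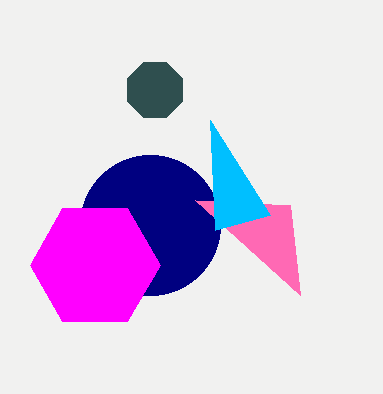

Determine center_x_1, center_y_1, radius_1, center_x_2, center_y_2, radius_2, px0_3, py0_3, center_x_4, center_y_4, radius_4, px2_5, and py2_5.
center_x_1 = 150; center_y_1 = 225; radius_1 = 70; center_x_2 = 155; center_y_2 = 90; radius_2 = 30; px0_3 = 195; py0_3 = 200; center_x_4 = 95; center_y_4 = 265; radius_4 = 65; px2_5 = 270; py2_5 = 215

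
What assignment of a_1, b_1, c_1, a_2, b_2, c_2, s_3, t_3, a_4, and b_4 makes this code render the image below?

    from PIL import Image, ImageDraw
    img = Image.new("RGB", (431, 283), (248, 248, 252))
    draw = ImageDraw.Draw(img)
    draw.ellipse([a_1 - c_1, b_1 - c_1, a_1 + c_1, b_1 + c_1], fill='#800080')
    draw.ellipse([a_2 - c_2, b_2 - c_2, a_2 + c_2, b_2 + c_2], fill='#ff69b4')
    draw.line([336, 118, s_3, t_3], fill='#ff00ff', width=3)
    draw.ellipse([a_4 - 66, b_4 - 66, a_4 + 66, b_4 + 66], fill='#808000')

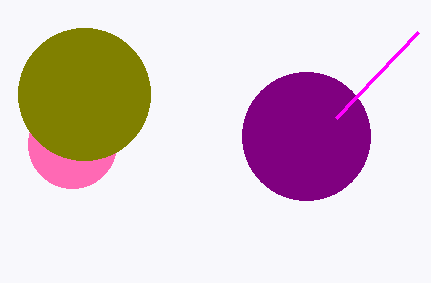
a_1 = 306
b_1 = 136
c_1 = 64
a_2 = 72
b_2 = 144
c_2 = 44
s_3 = 418
t_3 = 32
a_4 = 84
b_4 = 94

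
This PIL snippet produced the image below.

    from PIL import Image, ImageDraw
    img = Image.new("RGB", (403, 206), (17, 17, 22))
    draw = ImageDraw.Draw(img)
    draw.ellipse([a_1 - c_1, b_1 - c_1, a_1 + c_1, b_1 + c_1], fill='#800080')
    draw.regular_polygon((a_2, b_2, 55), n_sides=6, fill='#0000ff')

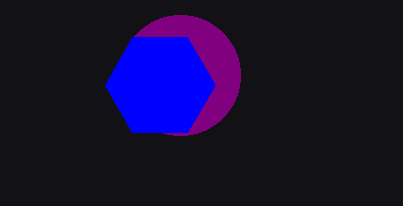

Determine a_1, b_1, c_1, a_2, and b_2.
a_1 = 180; b_1 = 75; c_1 = 60; a_2 = 160; b_2 = 85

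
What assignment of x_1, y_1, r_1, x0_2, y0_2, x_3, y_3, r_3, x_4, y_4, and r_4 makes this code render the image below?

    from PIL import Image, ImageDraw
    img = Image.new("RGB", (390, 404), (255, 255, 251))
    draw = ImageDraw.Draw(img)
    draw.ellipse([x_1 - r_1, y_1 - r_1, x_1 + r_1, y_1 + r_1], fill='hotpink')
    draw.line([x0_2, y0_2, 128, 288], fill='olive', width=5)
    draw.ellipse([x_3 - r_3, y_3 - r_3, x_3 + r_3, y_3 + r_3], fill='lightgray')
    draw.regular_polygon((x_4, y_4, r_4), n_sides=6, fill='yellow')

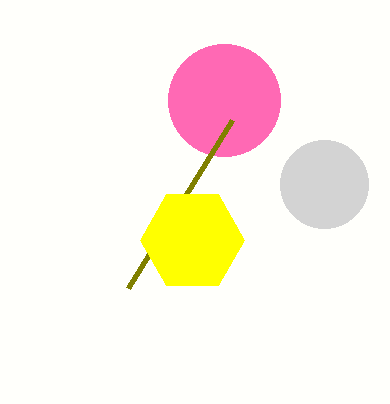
x_1 = 224
y_1 = 100
r_1 = 56
x0_2 = 232
y0_2 = 120
x_3 = 324
y_3 = 184
r_3 = 44
x_4 = 192
y_4 = 240
r_4 = 52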